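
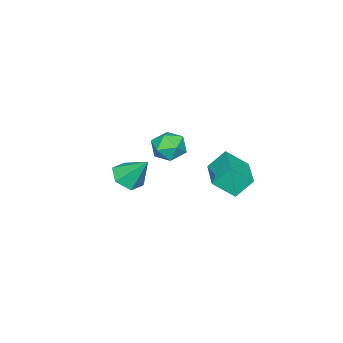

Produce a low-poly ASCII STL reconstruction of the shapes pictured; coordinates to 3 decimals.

solid 
facet normal -0.438 0.618 -0.653
outer loop
vertex -3.794 3.734 -2.471
vertex -2.304 4.831 -2.433
vertex -3.283 3.073 -3.44
endloop
endfacet
facet normal -0.805 -0.593 -0.020
outer loop
vertex -2.656 2.189 -2.507
vertex -3.794 3.734 -2.471
vertex -3.283 3.073 -3.44
endloop
endfacet
facet normal -0.438 0.618 -0.653
outer loop
vertex -3.283 3.073 -3.44
vertex -2.304 4.831 -2.433
vertex -1.793 4.169 -3.402
endloop
endfacet
facet normal 0.399 -0.516 -0.758
outer loop
vertex -1.793 4.169 -3.402
vertex -2.656 2.189 -2.507
vertex -3.283 3.073 -3.44
endloop
endfacet
facet normal -0.399 0.516 0.758
outer loop
vertex -3.794 3.734 -2.471
vertex -1.677 3.947 -1.5
vertex -2.304 4.831 -2.433
endloop
endfacet
facet normal -0.805 -0.593 -0.020
outer loop
vertex -3.167 2.851 -1.538
vertex -3.794 3.734 -2.471
vertex -2.656 2.189 -2.507
endloop
endfacet
facet normal -0.399 0.517 0.757
outer loop
vertex -3.167 2.851 -1.538
vertex -1.677 3.947 -1.5
vertex -3.794 3.734 -2.471
endloop
endfacet
facet normal 0.805 0.592 0.020
outer loop
vertex -2.304 4.831 -2.433
vertex -1.677 3.947 -1.5
vertex -1.793 4.169 -3.402
endloop
endfacet
facet normal 0.400 -0.516 -0.757
outer loop
vertex -1.166 3.286 -2.469
vertex -2.656 2.189 -2.507
vertex -1.793 4.169 -3.402
endloop
endfacet
facet normal 0.805 0.593 0.020
outer loop
vertex -1.793 4.169 -3.402
vertex -1.677 3.947 -1.5
vertex -1.166 3.286 -2.469
endloop
endfacet
facet normal 0.438 -0.618 0.653
outer loop
vertex -1.166 3.286 -2.469
vertex -3.167 2.851 -1.538
vertex -2.656 2.189 -2.507
endloop
endfacet
facet normal 0.438 -0.618 0.653
outer loop
vertex -1.677 3.947 -1.5
vertex -3.167 2.851 -1.538
vertex -1.166 3.286 -2.469
endloop
endfacet
facet normal 0.025 -0.628 -0.778
outer loop
vertex 3.097 1.677 -1.015
vertex 2.541 1.158 -0.614
vertex 2.251 1.783 -1.128
endloop
endfacet
facet normal 0.152 0.960 -0.236
outer loop
vertex 3.097 1.677 -1.015
vertex 2.251 1.783 -1.128
vertex 2.499 2.182 0.654
endloop
endfacet
facet normal 0.025 -0.628 -0.778
outer loop
vertex 2.251 1.783 -1.128
vertex 2.541 1.158 -0.614
vertex 1.695 1.264 -0.727
endloop
endfacet
facet normal -0.704 0.708 -0.060
outer loop
vertex 2.251 1.783 -1.128
vertex 1.695 1.264 -0.727
vertex 2.499 2.182 0.654
endloop
endfacet
facet normal 0.025 -0.628 -0.778
outer loop
vertex 1.695 1.264 -0.727
vertex 2.541 1.158 -0.614
vertex 1.985 0.639 -0.213
endloop
endfacet
facet normal -0.867 0.008 0.499
outer loop
vertex 1.695 1.264 -0.727
vertex 1.985 0.639 -0.213
vertex 2.499 2.182 0.654
endloop
endfacet
facet normal 0.026 -0.628 -0.777
outer loop
vertex 1.985 0.639 -0.213
vertex 2.541 1.158 -0.614
vertex 2.831 0.533 -0.099
endloop
endfacet
facet normal -0.174 -0.438 0.882
outer loop
vertex 1.985 0.639 -0.213
vertex 2.831 0.533 -0.099
vertex 2.499 2.182 0.654
endloop
endfacet
facet normal 0.026 -0.628 -0.777
outer loop
vertex 2.831 0.533 -0.099
vertex 2.541 1.158 -0.614
vertex 3.387 1.052 -0.5
endloop
endfacet
facet normal 0.683 -0.185 0.707
outer loop
vertex 2.831 0.533 -0.099
vertex 3.387 1.052 -0.5
vertex 2.499 2.182 0.654
endloop
endfacet
facet normal 0.026 -0.628 -0.777
outer loop
vertex 3.387 1.052 -0.5
vertex 2.541 1.158 -0.614
vertex 3.097 1.677 -1.015
endloop
endfacet
facet normal 0.845 0.514 0.147
outer loop
vertex 3.387 1.052 -0.5
vertex 3.097 1.677 -1.015
vertex 2.499 2.182 0.654
endloop
endfacet
facet normal -0.741 0.669 0.067
outer loop
vertex -3.542 0.55 -2.565
vertex -4.175 -0.161 -2.466
vertex -3.76 0.221 -1.693
endloop
endfacet
facet normal -0.131 0.938 0.321
outer loop
vertex -3.542 0.55 -2.565
vertex -3.76 0.221 -1.693
vertex -2.851 0.424 -1.915
endloop
endfacet
facet normal 0.355 0.913 -0.201
outer loop
vertex -3.542 0.55 -2.565
vertex -2.851 0.424 -1.915
vertex -2.705 0.167 -2.825
endloop
endfacet
facet normal 0.046 0.628 -0.777
outer loop
vertex -3.542 0.55 -2.565
vertex -2.705 0.167 -2.825
vertex -3.523 -0.195 -3.166
endloop
endfacet
facet normal -0.631 0.477 -0.611
outer loop
vertex -3.542 0.55 -2.565
vertex -3.523 -0.195 -3.166
vertex -4.175 -0.161 -2.466
endloop
endfacet
facet normal 0.093 0.516 0.851
outer loop
vertex -2.851 0.424 -1.915
vertex -3.76 0.221 -1.693
vertex -3.057 -0.365 -1.414
endloop
endfacet
facet normal -0.894 0.080 0.441
outer loop
vertex -3.76 0.221 -1.693
vertex -4.175 -0.161 -2.466
vertex -3.875 -0.727 -1.755
endloop
endfacet
facet normal -0.718 -0.230 -0.657
outer loop
vertex -4.175 -0.161 -2.466
vertex -3.523 -0.195 -3.166
vertex -3.729 -0.984 -2.665
endloop
endfacet
facet normal 0.379 0.014 -0.925
outer loop
vertex -3.523 -0.195 -3.166
vertex -2.705 0.167 -2.825
vertex -2.82 -0.781 -2.887
endloop
endfacet
facet normal 0.880 0.475 0.007
outer loop
vertex -2.705 0.167 -2.825
vertex -2.851 0.424 -1.915
vertex -2.405 -0.399 -2.114
endloop
endfacet
facet normal -0.046 -0.628 0.777
outer loop
vertex -3.038 -1.11 -2.015
vertex -3.057 -0.365 -1.414
vertex -3.875 -0.727 -1.755
endloop
endfacet
facet normal -0.355 -0.913 0.201
outer loop
vertex -3.038 -1.11 -2.015
vertex -3.875 -0.727 -1.755
vertex -3.729 -0.984 -2.665
endloop
endfacet
facet normal 0.131 -0.938 -0.321
outer loop
vertex -3.038 -1.11 -2.015
vertex -3.729 -0.984 -2.665
vertex -2.82 -0.781 -2.887
endloop
endfacet
facet normal 0.741 -0.669 -0.067
outer loop
vertex -3.038 -1.11 -2.015
vertex -2.82 -0.781 -2.887
vertex -2.405 -0.399 -2.114
endloop
endfacet
facet normal 0.631 -0.477 0.611
outer loop
vertex -3.038 -1.11 -2.015
vertex -2.405 -0.399 -2.114
vertex -3.057 -0.365 -1.414
endloop
endfacet
facet normal -0.379 -0.014 0.925
outer loop
vertex -3.875 -0.727 -1.755
vertex -3.057 -0.365 -1.414
vertex -3.76 0.221 -1.693
endloop
endfacet
facet normal -0.880 -0.475 -0.007
outer loop
vertex -3.729 -0.984 -2.665
vertex -3.875 -0.727 -1.755
vertex -4.175 -0.161 -2.466
endloop
endfacet
facet normal -0.093 -0.516 -0.851
outer loop
vertex -2.82 -0.781 -2.887
vertex -3.729 -0.984 -2.665
vertex -3.523 -0.195 -3.166
endloop
endfacet
facet normal 0.894 -0.080 -0.441
outer loop
vertex -2.405 -0.399 -2.114
vertex -2.82 -0.781 -2.887
vertex -2.705 0.167 -2.825
endloop
endfacet
facet normal 0.718 0.230 0.657
outer loop
vertex -3.057 -0.365 -1.414
vertex -2.405 -0.399 -2.114
vertex -2.851 0.424 -1.915
endloop
endfacet

endsolid


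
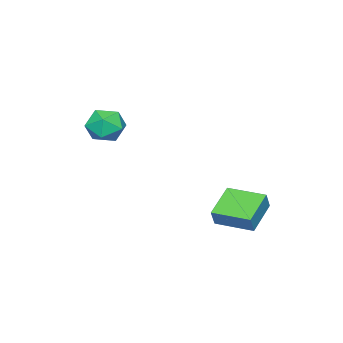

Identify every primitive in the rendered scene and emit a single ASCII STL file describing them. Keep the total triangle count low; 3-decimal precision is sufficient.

solid 
facet normal -0.860 0.271 0.433
outer loop
vertex 2.753 -2.16 3.746
vertex 2.707 -3.134 4.264
vertex 3.216 -2.279 4.741
endloop
endfacet
facet normal -0.447 0.839 0.309
outer loop
vertex 2.753 -2.16 3.746
vertex 3.216 -2.279 4.741
vertex 3.74 -1.71 3.953
endloop
endfacet
facet normal -0.312 0.865 -0.392
outer loop
vertex 2.753 -2.16 3.746
vertex 3.74 -1.71 3.953
vertex 3.555 -2.214 2.989
endloop
endfacet
facet normal -0.641 0.312 -0.701
outer loop
vertex 2.753 -2.16 3.746
vertex 3.555 -2.214 2.989
vertex 2.917 -3.094 3.181
endloop
endfacet
facet normal -0.980 -0.056 -0.192
outer loop
vertex 2.753 -2.16 3.746
vertex 2.917 -3.094 3.181
vertex 2.707 -3.134 4.264
endloop
endfacet
facet normal 0.171 0.741 0.649
outer loop
vertex 3.74 -1.71 3.953
vertex 3.216 -2.279 4.741
vertex 4.303 -2.406 4.599
endloop
endfacet
facet normal -0.496 -0.179 0.850
outer loop
vertex 3.216 -2.279 4.741
vertex 2.707 -3.134 4.264
vertex 3.665 -3.286 4.791
endloop
endfacet
facet normal -0.690 -0.706 -0.160
outer loop
vertex 2.707 -3.134 4.264
vertex 2.917 -3.094 3.181
vertex 3.48 -3.79 3.827
endloop
endfacet
facet normal -0.142 -0.112 -0.984
outer loop
vertex 2.917 -3.094 3.181
vertex 3.555 -2.214 2.989
vertex 4.004 -3.221 3.039
endloop
endfacet
facet normal 0.391 0.783 -0.484
outer loop
vertex 3.555 -2.214 2.989
vertex 3.74 -1.71 3.953
vertex 4.513 -2.366 3.516
endloop
endfacet
facet normal 0.641 -0.312 0.701
outer loop
vertex 4.467 -3.34 4.034
vertex 4.303 -2.406 4.599
vertex 3.665 -3.286 4.791
endloop
endfacet
facet normal 0.312 -0.865 0.392
outer loop
vertex 4.467 -3.34 4.034
vertex 3.665 -3.286 4.791
vertex 3.48 -3.79 3.827
endloop
endfacet
facet normal 0.447 -0.839 -0.309
outer loop
vertex 4.467 -3.34 4.034
vertex 3.48 -3.79 3.827
vertex 4.004 -3.221 3.039
endloop
endfacet
facet normal 0.860 -0.271 -0.433
outer loop
vertex 4.467 -3.34 4.034
vertex 4.004 -3.221 3.039
vertex 4.513 -2.366 3.516
endloop
endfacet
facet normal 0.980 0.056 0.192
outer loop
vertex 4.467 -3.34 4.034
vertex 4.513 -2.366 3.516
vertex 4.303 -2.406 4.599
endloop
endfacet
facet normal 0.142 0.112 0.984
outer loop
vertex 3.665 -3.286 4.791
vertex 4.303 -2.406 4.599
vertex 3.216 -2.279 4.741
endloop
endfacet
facet normal -0.391 -0.783 0.484
outer loop
vertex 3.48 -3.79 3.827
vertex 3.665 -3.286 4.791
vertex 2.707 -3.134 4.264
endloop
endfacet
facet normal -0.171 -0.741 -0.649
outer loop
vertex 4.004 -3.221 3.039
vertex 3.48 -3.79 3.827
vertex 2.917 -3.094 3.181
endloop
endfacet
facet normal 0.496 0.179 -0.850
outer loop
vertex 4.513 -2.366 3.516
vertex 4.004 -3.221 3.039
vertex 3.555 -2.214 2.989
endloop
endfacet
facet normal 0.690 0.706 0.160
outer loop
vertex 4.303 -2.406 4.599
vertex 4.513 -2.366 3.516
vertex 3.74 -1.71 3.953
endloop
endfacet
facet normal -0.889 -0.096 0.447
outer loop
vertex 0.235 1.893 -0.389
vertex -0.004 3.909 -0.431
vertex -0.225 1.819 -1.319
endloop
endfacet
facet normal 0.118 -0.993 0.021
outer loop
vertex 1.544 2.011 -2.209
vertex 0.235 1.893 -0.389
vertex -0.225 1.819 -1.319
endloop
endfacet
facet normal -0.889 -0.096 0.448
outer loop
vertex -0.225 1.819 -1.319
vertex -0.004 3.909 -0.431
vertex -0.464 3.835 -1.36
endloop
endfacet
facet normal -0.442 -0.071 -0.894
outer loop
vertex -0.464 3.835 -1.36
vertex 1.544 2.011 -2.209
vertex -0.225 1.819 -1.319
endloop
endfacet
facet normal 0.442 0.071 0.894
outer loop
vertex 0.235 1.893 -0.389
vertex 1.765 4.101 -1.321
vertex -0.004 3.909 -0.431
endloop
endfacet
facet normal 0.118 -0.993 0.021
outer loop
vertex 2.004 2.085 -1.28
vertex 0.235 1.893 -0.389
vertex 1.544 2.011 -2.209
endloop
endfacet
facet normal 0.443 0.071 0.894
outer loop
vertex 2.004 2.085 -1.28
vertex 1.765 4.101 -1.321
vertex 0.235 1.893 -0.389
endloop
endfacet
facet normal -0.118 0.993 -0.021
outer loop
vertex -0.004 3.909 -0.431
vertex 1.765 4.101 -1.321
vertex -0.464 3.835 -1.36
endloop
endfacet
facet normal -0.443 -0.071 -0.894
outer loop
vertex 1.305 4.027 -2.251
vertex 1.544 2.011 -2.209
vertex -0.464 3.835 -1.36
endloop
endfacet
facet normal -0.118 0.993 -0.021
outer loop
vertex -0.464 3.835 -1.36
vertex 1.765 4.101 -1.321
vertex 1.305 4.027 -2.251
endloop
endfacet
facet normal 0.889 0.096 -0.448
outer loop
vertex 1.305 4.027 -2.251
vertex 2.004 2.085 -1.28
vertex 1.544 2.011 -2.209
endloop
endfacet
facet normal 0.889 0.096 -0.447
outer loop
vertex 1.765 4.101 -1.321
vertex 2.004 2.085 -1.28
vertex 1.305 4.027 -2.251
endloop
endfacet

endsolid


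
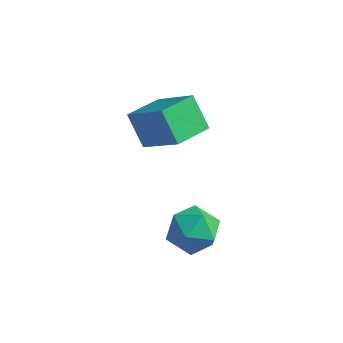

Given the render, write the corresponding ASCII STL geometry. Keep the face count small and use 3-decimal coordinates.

solid 
facet normal -0.917 -0.359 0.175
outer loop
vertex -1.875 -3.776 2.302
vertex -1.562 -4.579 2.296
vertex -1.595 -4.135 3.034
endloop
endfacet
facet normal -0.838 0.290 0.463
outer loop
vertex -1.875 -3.776 2.302
vertex -1.595 -4.135 3.034
vertex -1.407 -3.312 2.858
endloop
endfacet
facet normal -0.666 0.744 -0.060
outer loop
vertex -1.875 -3.776 2.302
vertex -1.407 -3.312 2.858
vertex -1.259 -3.248 2.012
endloop
endfacet
facet normal -0.639 0.377 -0.671
outer loop
vertex -1.875 -3.776 2.302
vertex -1.259 -3.248 2.012
vertex -1.355 -4.031 1.664
endloop
endfacet
facet normal -0.794 -0.306 -0.525
outer loop
vertex -1.875 -3.776 2.302
vertex -1.355 -4.031 1.664
vertex -1.562 -4.579 2.296
endloop
endfacet
facet normal -0.291 0.263 0.920
outer loop
vertex -1.407 -3.312 2.858
vertex -1.595 -4.135 3.034
vertex -0.805 -3.829 3.196
endloop
endfacet
facet normal -0.419 -0.786 0.454
outer loop
vertex -1.595 -4.135 3.034
vertex -1.562 -4.579 2.296
vertex -0.901 -4.612 2.848
endloop
endfacet
facet normal -0.220 -0.700 -0.679
outer loop
vertex -1.562 -4.579 2.296
vertex -1.355 -4.031 1.664
vertex -0.753 -4.548 2.002
endloop
endfacet
facet normal 0.032 0.403 -0.915
outer loop
vertex -1.355 -4.031 1.664
vertex -1.259 -3.248 2.012
vertex -0.565 -3.725 1.826
endloop
endfacet
facet normal -0.012 0.997 0.073
outer loop
vertex -1.259 -3.248 2.012
vertex -1.407 -3.312 2.858
vertex -0.598 -3.281 2.564
endloop
endfacet
facet normal 0.639 -0.377 0.671
outer loop
vertex -0.285 -4.084 2.558
vertex -0.805 -3.829 3.196
vertex -0.901 -4.612 2.848
endloop
endfacet
facet normal 0.666 -0.744 0.060
outer loop
vertex -0.285 -4.084 2.558
vertex -0.901 -4.612 2.848
vertex -0.753 -4.548 2.002
endloop
endfacet
facet normal 0.838 -0.290 -0.463
outer loop
vertex -0.285 -4.084 2.558
vertex -0.753 -4.548 2.002
vertex -0.565 -3.725 1.826
endloop
endfacet
facet normal 0.917 0.359 -0.175
outer loop
vertex -0.285 -4.084 2.558
vertex -0.565 -3.725 1.826
vertex -0.598 -3.281 2.564
endloop
endfacet
facet normal 0.794 0.306 0.525
outer loop
vertex -0.285 -4.084 2.558
vertex -0.598 -3.281 2.564
vertex -0.805 -3.829 3.196
endloop
endfacet
facet normal -0.032 -0.403 0.915
outer loop
vertex -0.901 -4.612 2.848
vertex -0.805 -3.829 3.196
vertex -1.595 -4.135 3.034
endloop
endfacet
facet normal 0.012 -0.997 -0.073
outer loop
vertex -0.753 -4.548 2.002
vertex -0.901 -4.612 2.848
vertex -1.562 -4.579 2.296
endloop
endfacet
facet normal 0.291 -0.263 -0.920
outer loop
vertex -0.565 -3.725 1.826
vertex -0.753 -4.548 2.002
vertex -1.355 -4.031 1.664
endloop
endfacet
facet normal 0.419 0.786 -0.454
outer loop
vertex -0.598 -3.281 2.564
vertex -0.565 -3.725 1.826
vertex -1.259 -3.248 2.012
endloop
endfacet
facet normal 0.220 0.700 0.679
outer loop
vertex -0.805 -3.829 3.196
vertex -0.598 -3.281 2.564
vertex -1.407 -3.312 2.858
endloop
endfacet
facet normal -0.586 0.205 0.784
outer loop
vertex -3.756 -1.45 4.48
vertex -3.476 -0.196 4.362
vertex -5.122 -1.246 3.406
endloop
endfacet
facet normal -0.217 -0.972 0.092
outer loop
vertex -4.384 -1.504 2.418
vertex -3.756 -1.45 4.48
vertex -5.122 -1.246 3.406
endloop
endfacet
facet normal -0.586 0.205 0.784
outer loop
vertex -5.122 -1.246 3.406
vertex -3.476 -0.196 4.362
vertex -4.842 0.008 3.288
endloop
endfacet
facet normal -0.781 0.117 -0.614
outer loop
vertex -4.842 0.008 3.288
vertex -4.384 -1.504 2.418
vertex -5.122 -1.246 3.406
endloop
endfacet
facet normal 0.781 -0.117 0.614
outer loop
vertex -3.756 -1.45 4.48
vertex -2.738 -0.454 3.374
vertex -3.476 -0.196 4.362
endloop
endfacet
facet normal -0.217 -0.972 0.092
outer loop
vertex -3.018 -1.708 3.492
vertex -3.756 -1.45 4.48
vertex -4.384 -1.504 2.418
endloop
endfacet
facet normal 0.781 -0.117 0.614
outer loop
vertex -3.018 -1.708 3.492
vertex -2.738 -0.454 3.374
vertex -3.756 -1.45 4.48
endloop
endfacet
facet normal 0.217 0.972 -0.092
outer loop
vertex -3.476 -0.196 4.362
vertex -2.738 -0.454 3.374
vertex -4.842 0.008 3.288
endloop
endfacet
facet normal -0.781 0.117 -0.614
outer loop
vertex -4.104 -0.25 2.3
vertex -4.384 -1.504 2.418
vertex -4.842 0.008 3.288
endloop
endfacet
facet normal 0.217 0.972 -0.092
outer loop
vertex -4.842 0.008 3.288
vertex -2.738 -0.454 3.374
vertex -4.104 -0.25 2.3
endloop
endfacet
facet normal 0.586 -0.205 -0.784
outer loop
vertex -4.104 -0.25 2.3
vertex -3.018 -1.708 3.492
vertex -4.384 -1.504 2.418
endloop
endfacet
facet normal 0.586 -0.205 -0.784
outer loop
vertex -2.738 -0.454 3.374
vertex -3.018 -1.708 3.492
vertex -4.104 -0.25 2.3
endloop
endfacet

endsolid


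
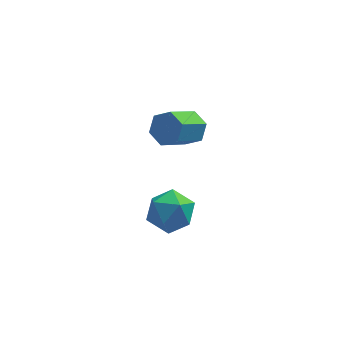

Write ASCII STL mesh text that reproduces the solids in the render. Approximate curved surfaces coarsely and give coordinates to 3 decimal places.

solid 
facet normal 0.596 0.562 -0.573
outer loop
vertex -2.361 0.129 3.181
vertex -2.781 0.789 3.392
vertex -2.141 0.559 3.832
endloop
endfacet
facet normal 0.755 -0.635 0.164
outer loop
vertex -2.361 0.129 3.181
vertex -2.141 0.559 3.832
vertex -3.399 -0.849 4.178
endloop
endfacet
facet normal 0.755 -0.635 0.163
outer loop
vertex -3.399 -0.849 4.178
vertex -2.141 0.559 3.832
vertex -3.179 -0.42 4.828
endloop
endfacet
facet normal -0.597 -0.562 0.573
outer loop
vertex -3.399 -0.849 4.178
vertex -3.179 -0.42 4.828
vertex -3.819 -0.189 4.388
endloop
endfacet
facet normal 0.596 0.562 -0.573
outer loop
vertex -2.141 0.559 3.832
vertex -2.781 0.789 3.392
vertex -2.561 1.219 4.043
endloop
endfacet
facet normal 0.613 0.141 0.778
outer loop
vertex -2.141 0.559 3.832
vertex -2.561 1.219 4.043
vertex -3.179 -0.42 4.828
endloop
endfacet
facet normal 0.613 0.141 0.778
outer loop
vertex -3.179 -0.42 4.828
vertex -2.561 1.219 4.043
vertex -3.599 0.24 5.039
endloop
endfacet
facet normal -0.597 -0.563 0.572
outer loop
vertex -3.179 -0.42 4.828
vertex -3.599 0.24 5.039
vertex -3.819 -0.189 4.388
endloop
endfacet
facet normal 0.597 0.562 -0.573
outer loop
vertex -2.561 1.219 4.043
vertex -2.781 0.789 3.392
vertex -3.201 1.449 3.602
endloop
endfacet
facet normal -0.144 0.777 0.614
outer loop
vertex -2.561 1.219 4.043
vertex -3.201 1.449 3.602
vertex -3.599 0.24 5.039
endloop
endfacet
facet normal -0.142 0.776 0.614
outer loop
vertex -3.599 0.24 5.039
vertex -3.201 1.449 3.602
vertex -4.239 0.471 4.599
endloop
endfacet
facet normal -0.597 -0.563 0.572
outer loop
vertex -3.599 0.24 5.039
vertex -4.239 0.471 4.599
vertex -3.819 -0.189 4.388
endloop
endfacet
facet normal 0.597 0.562 -0.573
outer loop
vertex -3.201 1.449 3.602
vertex -2.781 0.789 3.392
vertex -3.421 1.02 2.952
endloop
endfacet
facet normal -0.755 0.635 -0.163
outer loop
vertex -3.201 1.449 3.602
vertex -3.421 1.02 2.952
vertex -4.239 0.471 4.599
endloop
endfacet
facet normal -0.755 0.634 -0.164
outer loop
vertex -4.239 0.471 4.599
vertex -3.421 1.02 2.952
vertex -4.459 0.041 3.948
endloop
endfacet
facet normal -0.596 -0.562 0.573
outer loop
vertex -4.239 0.471 4.599
vertex -4.459 0.041 3.948
vertex -3.819 -0.189 4.388
endloop
endfacet
facet normal 0.597 0.563 -0.572
outer loop
vertex -3.421 1.02 2.952
vertex -2.781 0.789 3.392
vertex -3.001 0.36 2.741
endloop
endfacet
facet normal -0.613 -0.141 -0.778
outer loop
vertex -3.421 1.02 2.952
vertex -3.001 0.36 2.741
vertex -4.459 0.041 3.948
endloop
endfacet
facet normal -0.613 -0.141 -0.778
outer loop
vertex -4.459 0.041 3.948
vertex -3.001 0.36 2.741
vertex -4.039 -0.619 3.737
endloop
endfacet
facet normal -0.596 -0.562 0.573
outer loop
vertex -4.459 0.041 3.948
vertex -4.039 -0.619 3.737
vertex -3.819 -0.189 4.388
endloop
endfacet
facet normal 0.597 0.563 -0.572
outer loop
vertex -3.001 0.36 2.741
vertex -2.781 0.789 3.392
vertex -2.361 0.129 3.181
endloop
endfacet
facet normal 0.142 -0.776 -0.614
outer loop
vertex -3.001 0.36 2.741
vertex -2.361 0.129 3.181
vertex -4.039 -0.619 3.737
endloop
endfacet
facet normal 0.143 -0.777 -0.613
outer loop
vertex -4.039 -0.619 3.737
vertex -2.361 0.129 3.181
vertex -3.399 -0.849 4.178
endloop
endfacet
facet normal -0.597 -0.562 0.573
outer loop
vertex -4.039 -0.619 3.737
vertex -3.399 -0.849 4.178
vertex -3.819 -0.189 4.388
endloop
endfacet
facet normal -0.814 0.399 -0.422
outer loop
vertex -4.012 -0.154 -1.685
vertex -4.659 -0.82 -1.068
vertex -4.366 0.184 -0.683
endloop
endfacet
facet normal -0.282 0.875 -0.395
outer loop
vertex -4.012 -0.154 -1.685
vertex -4.366 0.184 -0.683
vertex -3.315 0.38 -0.999
endloop
endfacet
facet normal 0.275 0.603 -0.749
outer loop
vertex -4.012 -0.154 -1.685
vertex -3.315 0.38 -0.999
vertex -2.959 -0.502 -1.579
endloop
endfacet
facet normal 0.087 -0.040 -0.995
outer loop
vertex -4.012 -0.154 -1.685
vertex -2.959 -0.502 -1.579
vertex -3.789 -1.244 -1.622
endloop
endfacet
facet normal -0.586 -0.166 -0.793
outer loop
vertex -4.012 -0.154 -1.685
vertex -3.789 -1.244 -1.622
vertex -4.659 -0.82 -1.068
endloop
endfacet
facet normal -0.091 0.953 0.289
outer loop
vertex -3.315 0.38 -0.999
vertex -4.366 0.184 -0.683
vertex -3.531 0.044 0.042
endloop
endfacet
facet normal -0.952 0.184 0.245
outer loop
vertex -4.366 0.184 -0.683
vertex -4.659 -0.82 -1.068
vertex -4.361 -0.698 -0.001
endloop
endfacet
facet normal -0.583 -0.730 -0.357
outer loop
vertex -4.659 -0.82 -1.068
vertex -3.789 -1.244 -1.622
vertex -4.005 -1.58 -0.581
endloop
endfacet
facet normal 0.506 -0.526 -0.684
outer loop
vertex -3.789 -1.244 -1.622
vertex -2.959 -0.502 -1.579
vertex -2.954 -1.384 -0.897
endloop
endfacet
facet normal 0.809 0.514 -0.285
outer loop
vertex -2.959 -0.502 -1.579
vertex -3.315 0.38 -0.999
vertex -2.661 -0.38 -0.512
endloop
endfacet
facet normal -0.087 0.040 0.995
outer loop
vertex -3.308 -1.046 0.105
vertex -3.531 0.044 0.042
vertex -4.361 -0.698 -0.001
endloop
endfacet
facet normal -0.275 -0.603 0.749
outer loop
vertex -3.308 -1.046 0.105
vertex -4.361 -0.698 -0.001
vertex -4.005 -1.58 -0.581
endloop
endfacet
facet normal 0.282 -0.875 0.395
outer loop
vertex -3.308 -1.046 0.105
vertex -4.005 -1.58 -0.581
vertex -2.954 -1.384 -0.897
endloop
endfacet
facet normal 0.814 -0.399 0.422
outer loop
vertex -3.308 -1.046 0.105
vertex -2.954 -1.384 -0.897
vertex -2.661 -0.38 -0.512
endloop
endfacet
facet normal 0.586 0.166 0.793
outer loop
vertex -3.308 -1.046 0.105
vertex -2.661 -0.38 -0.512
vertex -3.531 0.044 0.042
endloop
endfacet
facet normal -0.506 0.526 0.684
outer loop
vertex -4.361 -0.698 -0.001
vertex -3.531 0.044 0.042
vertex -4.366 0.184 -0.683
endloop
endfacet
facet normal -0.809 -0.514 0.285
outer loop
vertex -4.005 -1.58 -0.581
vertex -4.361 -0.698 -0.001
vertex -4.659 -0.82 -1.068
endloop
endfacet
facet normal 0.091 -0.953 -0.289
outer loop
vertex -2.954 -1.384 -0.897
vertex -4.005 -1.58 -0.581
vertex -3.789 -1.244 -1.622
endloop
endfacet
facet normal 0.952 -0.184 -0.245
outer loop
vertex -2.661 -0.38 -0.512
vertex -2.954 -1.384 -0.897
vertex -2.959 -0.502 -1.579
endloop
endfacet
facet normal 0.583 0.730 0.357
outer loop
vertex -3.531 0.044 0.042
vertex -2.661 -0.38 -0.512
vertex -3.315 0.38 -0.999
endloop
endfacet

endsolid


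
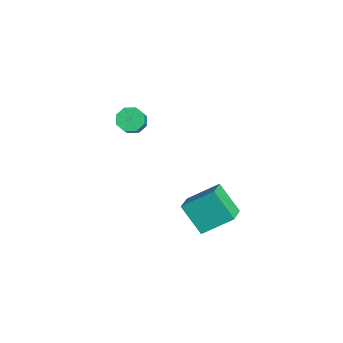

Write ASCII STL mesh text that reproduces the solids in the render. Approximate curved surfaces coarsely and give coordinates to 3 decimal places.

solid 
facet normal -0.587 -0.375 0.717
outer loop
vertex 3.328 0.716 2.906
vertex 2.229 1.351 2.339
vertex 2.994 -0.833 1.822
endloop
endfacet
facet normal 0.791 -0.456 0.408
outer loop
vertex 4.091 -0.131 0.481
vertex 3.328 0.716 2.906
vertex 2.994 -0.833 1.822
endloop
endfacet
facet normal -0.587 -0.375 0.717
outer loop
vertex 2.994 -0.833 1.822
vertex 2.229 1.351 2.339
vertex 1.895 -0.198 1.255
endloop
endfacet
facet normal -0.175 -0.806 -0.565
outer loop
vertex 1.895 -0.198 1.255
vertex 4.091 -0.131 0.481
vertex 2.994 -0.833 1.822
endloop
endfacet
facet normal 0.175 0.806 0.565
outer loop
vertex 3.328 0.716 2.906
vertex 3.326 2.053 0.998
vertex 2.229 1.351 2.339
endloop
endfacet
facet normal 0.791 -0.456 0.408
outer loop
vertex 4.425 1.418 1.565
vertex 3.328 0.716 2.906
vertex 4.091 -0.131 0.481
endloop
endfacet
facet normal 0.175 0.806 0.565
outer loop
vertex 4.425 1.418 1.565
vertex 3.326 2.053 0.998
vertex 3.328 0.716 2.906
endloop
endfacet
facet normal -0.791 0.456 -0.408
outer loop
vertex 2.229 1.351 2.339
vertex 3.326 2.053 0.998
vertex 1.895 -0.198 1.255
endloop
endfacet
facet normal -0.175 -0.806 -0.565
outer loop
vertex 2.992 0.504 -0.086
vertex 4.091 -0.131 0.481
vertex 1.895 -0.198 1.255
endloop
endfacet
facet normal -0.791 0.456 -0.408
outer loop
vertex 1.895 -0.198 1.255
vertex 3.326 2.053 0.998
vertex 2.992 0.504 -0.086
endloop
endfacet
facet normal 0.587 0.375 -0.717
outer loop
vertex 2.992 0.504 -0.086
vertex 4.425 1.418 1.565
vertex 4.091 -0.131 0.481
endloop
endfacet
facet normal 0.587 0.375 -0.717
outer loop
vertex 3.326 2.053 0.998
vertex 4.425 1.418 1.565
vertex 2.992 0.504 -0.086
endloop
endfacet
facet normal -0.649 0.260 -0.715
outer loop
vertex -2.7 -1.386 2.775
vertex -3.278 -1.538 3.245
vertex -2.86 -0.923 3.089
endloop
endfacet
facet normal 0.709 0.547 -0.445
outer loop
vertex -2.7 -1.386 2.775
vertex -2.86 -0.923 3.089
vertex -1.745 -1.769 3.825
endloop
endfacet
facet normal 0.709 0.546 -0.446
outer loop
vertex -1.745 -1.769 3.825
vertex -2.86 -0.923 3.089
vertex -1.904 -1.306 4.139
endloop
endfacet
facet normal 0.650 -0.261 0.714
outer loop
vertex -1.745 -1.769 3.825
vertex -1.904 -1.306 4.139
vertex -2.322 -1.922 4.295
endloop
endfacet
facet normal -0.651 0.261 -0.713
outer loop
vertex -2.86 -0.923 3.089
vertex -3.278 -1.538 3.245
vertex -3.264 -0.821 3.495
endloop
endfacet
facet normal 0.307 0.949 0.067
outer loop
vertex -2.86 -0.923 3.089
vertex -3.264 -0.821 3.495
vertex -1.904 -1.306 4.139
endloop
endfacet
facet normal 0.307 0.949 0.067
outer loop
vertex -1.904 -1.306 4.139
vertex -3.264 -0.821 3.495
vertex -2.308 -1.204 4.544
endloop
endfacet
facet normal 0.650 -0.260 0.714
outer loop
vertex -1.904 -1.306 4.139
vertex -2.308 -1.204 4.544
vertex -2.322 -1.922 4.295
endloop
endfacet
facet normal -0.650 0.261 -0.713
outer loop
vertex -3.264 -0.821 3.495
vertex -3.278 -1.538 3.245
vertex -3.676 -1.139 3.754
endloop
endfacet
facet normal -0.274 0.795 0.540
outer loop
vertex -3.264 -0.821 3.495
vertex -3.676 -1.139 3.754
vertex -2.308 -1.204 4.544
endloop
endfacet
facet normal -0.274 0.796 0.539
outer loop
vertex -2.308 -1.204 4.544
vertex -3.676 -1.139 3.754
vertex -2.721 -1.522 4.804
endloop
endfacet
facet normal 0.650 -0.260 0.714
outer loop
vertex -2.308 -1.204 4.544
vertex -2.721 -1.522 4.804
vertex -2.322 -1.922 4.295
endloop
endfacet
facet normal -0.650 0.261 -0.713
outer loop
vertex -3.676 -1.139 3.754
vertex -3.278 -1.538 3.245
vertex -3.855 -1.691 3.715
endloop
endfacet
facet normal -0.695 0.176 0.697
outer loop
vertex -3.676 -1.139 3.754
vertex -3.855 -1.691 3.715
vertex -2.721 -1.522 4.804
endloop
endfacet
facet normal -0.695 0.176 0.697
outer loop
vertex -2.721 -1.522 4.804
vertex -3.855 -1.691 3.715
vertex -2.9 -2.074 4.765
endloop
endfacet
facet normal 0.649 -0.261 0.714
outer loop
vertex -2.721 -1.522 4.804
vertex -2.9 -2.074 4.765
vertex -2.322 -1.922 4.295
endloop
endfacet
facet normal -0.650 0.261 -0.714
outer loop
vertex -3.855 -1.691 3.715
vertex -3.278 -1.538 3.245
vertex -3.696 -2.154 3.401
endloop
endfacet
facet normal -0.709 -0.546 0.446
outer loop
vertex -3.855 -1.691 3.715
vertex -3.696 -2.154 3.401
vertex -2.9 -2.074 4.765
endloop
endfacet
facet normal -0.709 -0.547 0.446
outer loop
vertex -2.9 -2.074 4.765
vertex -3.696 -2.154 3.401
vertex -2.74 -2.537 4.451
endloop
endfacet
facet normal 0.649 -0.260 0.715
outer loop
vertex -2.9 -2.074 4.765
vertex -2.74 -2.537 4.451
vertex -2.322 -1.922 4.295
endloop
endfacet
facet normal -0.650 0.260 -0.714
outer loop
vertex -3.696 -2.154 3.401
vertex -3.278 -1.538 3.245
vertex -3.292 -2.256 2.996
endloop
endfacet
facet normal -0.307 -0.949 -0.067
outer loop
vertex -3.696 -2.154 3.401
vertex -3.292 -2.256 2.996
vertex -2.74 -2.537 4.451
endloop
endfacet
facet normal -0.307 -0.949 -0.067
outer loop
vertex -2.74 -2.537 4.451
vertex -3.292 -2.256 2.996
vertex -2.336 -2.639 4.045
endloop
endfacet
facet normal 0.651 -0.261 0.713
outer loop
vertex -2.74 -2.537 4.451
vertex -2.336 -2.639 4.045
vertex -2.322 -1.922 4.295
endloop
endfacet
facet normal -0.650 0.260 -0.714
outer loop
vertex -3.292 -2.256 2.996
vertex -3.278 -1.538 3.245
vertex -2.879 -1.938 2.736
endloop
endfacet
facet normal 0.273 -0.796 -0.540
outer loop
vertex -3.292 -2.256 2.996
vertex -2.879 -1.938 2.736
vertex -2.336 -2.639 4.045
endloop
endfacet
facet normal 0.275 -0.796 -0.540
outer loop
vertex -2.336 -2.639 4.045
vertex -2.879 -1.938 2.736
vertex -1.924 -2.321 3.786
endloop
endfacet
facet normal 0.650 -0.261 0.713
outer loop
vertex -2.336 -2.639 4.045
vertex -1.924 -2.321 3.786
vertex -2.322 -1.922 4.295
endloop
endfacet
facet normal -0.649 0.261 -0.714
outer loop
vertex -2.879 -1.938 2.736
vertex -3.278 -1.538 3.245
vertex -2.7 -1.386 2.775
endloop
endfacet
facet normal 0.695 -0.176 -0.697
outer loop
vertex -2.879 -1.938 2.736
vertex -2.7 -1.386 2.775
vertex -1.924 -2.321 3.786
endloop
endfacet
facet normal 0.695 -0.176 -0.697
outer loop
vertex -1.924 -2.321 3.786
vertex -2.7 -1.386 2.775
vertex -1.745 -1.769 3.825
endloop
endfacet
facet normal 0.650 -0.261 0.713
outer loop
vertex -1.924 -2.321 3.786
vertex -1.745 -1.769 3.825
vertex -2.322 -1.922 4.295
endloop
endfacet

endsolid


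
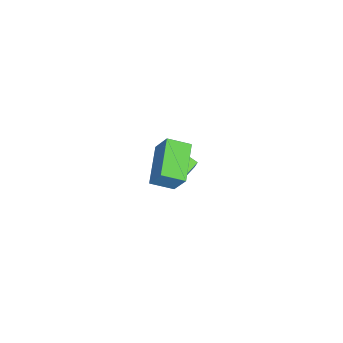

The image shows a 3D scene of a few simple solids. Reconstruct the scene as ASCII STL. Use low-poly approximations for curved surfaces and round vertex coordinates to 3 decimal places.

solid 
facet normal -0.889 0.334 0.314
outer loop
vertex -1.464 -3.764 -0.556
vertex -1.278 -2.935 -0.911
vertex -1.867 -4.038 -1.407
endloop
endfacet
facet normal -0.202 -0.900 0.386
outer loop
vertex -0.782 -4.445 -1.789
vertex -1.464 -3.764 -0.556
vertex -1.867 -4.038 -1.407
endloop
endfacet
facet normal -0.889 0.334 0.314
outer loop
vertex -1.867 -4.038 -1.407
vertex -1.278 -2.935 -0.911
vertex -1.681 -3.209 -1.761
endloop
endfacet
facet normal -0.410 -0.279 -0.868
outer loop
vertex -1.681 -3.209 -1.761
vertex -0.782 -4.445 -1.789
vertex -1.867 -4.038 -1.407
endloop
endfacet
facet normal 0.410 0.280 0.868
outer loop
vertex -1.464 -3.764 -0.556
vertex -0.193 -3.342 -1.293
vertex -1.278 -2.935 -0.911
endloop
endfacet
facet normal -0.202 -0.900 0.386
outer loop
vertex -0.379 -4.171 -0.939
vertex -1.464 -3.764 -0.556
vertex -0.782 -4.445 -1.789
endloop
endfacet
facet normal 0.411 0.279 0.868
outer loop
vertex -0.379 -4.171 -0.939
vertex -0.193 -3.342 -1.293
vertex -1.464 -3.764 -0.556
endloop
endfacet
facet normal 0.202 0.900 -0.386
outer loop
vertex -1.278 -2.935 -0.911
vertex -0.193 -3.342 -1.293
vertex -1.681 -3.209 -1.761
endloop
endfacet
facet normal -0.411 -0.279 -0.868
outer loop
vertex -0.596 -3.616 -2.144
vertex -0.782 -4.445 -1.789
vertex -1.681 -3.209 -1.761
endloop
endfacet
facet normal 0.202 0.900 -0.385
outer loop
vertex -1.681 -3.209 -1.761
vertex -0.193 -3.342 -1.293
vertex -0.596 -3.616 -2.144
endloop
endfacet
facet normal 0.889 -0.334 -0.314
outer loop
vertex -0.596 -3.616 -2.144
vertex -0.379 -4.171 -0.939
vertex -0.782 -4.445 -1.789
endloop
endfacet
facet normal 0.889 -0.333 -0.314
outer loop
vertex -0.193 -3.342 -1.293
vertex -0.379 -4.171 -0.939
vertex -0.596 -3.616 -2.144
endloop
endfacet
facet normal -0.918 -0.182 0.352
outer loop
vertex 2.849 -2.912 4.956
vertex 2.496 -1.963 4.526
vertex 2.549 -3.521 3.859
endloop
endfacet
facet normal 0.321 -0.863 0.391
outer loop
vertex 4.284 -3.177 3.194
vertex 2.849 -2.912 4.956
vertex 2.549 -3.521 3.859
endloop
endfacet
facet normal -0.918 -0.182 0.352
outer loop
vertex 2.549 -3.521 3.859
vertex 2.496 -1.963 4.526
vertex 2.196 -2.572 3.429
endloop
endfacet
facet normal -0.232 -0.472 -0.851
outer loop
vertex 2.196 -2.572 3.429
vertex 4.284 -3.177 3.194
vertex 2.549 -3.521 3.859
endloop
endfacet
facet normal 0.232 0.472 0.851
outer loop
vertex 2.849 -2.912 4.956
vertex 4.231 -1.619 3.861
vertex 2.496 -1.963 4.526
endloop
endfacet
facet normal 0.321 -0.863 0.391
outer loop
vertex 4.584 -2.568 4.291
vertex 2.849 -2.912 4.956
vertex 4.284 -3.177 3.194
endloop
endfacet
facet normal 0.232 0.472 0.851
outer loop
vertex 4.584 -2.568 4.291
vertex 4.231 -1.619 3.861
vertex 2.849 -2.912 4.956
endloop
endfacet
facet normal -0.321 0.863 -0.391
outer loop
vertex 2.496 -1.963 4.526
vertex 4.231 -1.619 3.861
vertex 2.196 -2.572 3.429
endloop
endfacet
facet normal -0.232 -0.472 -0.851
outer loop
vertex 3.931 -2.228 2.764
vertex 4.284 -3.177 3.194
vertex 2.196 -2.572 3.429
endloop
endfacet
facet normal -0.321 0.863 -0.391
outer loop
vertex 2.196 -2.572 3.429
vertex 4.231 -1.619 3.861
vertex 3.931 -2.228 2.764
endloop
endfacet
facet normal 0.918 0.182 -0.352
outer loop
vertex 3.931 -2.228 2.764
vertex 4.584 -2.568 4.291
vertex 4.284 -3.177 3.194
endloop
endfacet
facet normal 0.918 0.182 -0.352
outer loop
vertex 4.231 -1.619 3.861
vertex 4.584 -2.568 4.291
vertex 3.931 -2.228 2.764
endloop
endfacet

endsolid


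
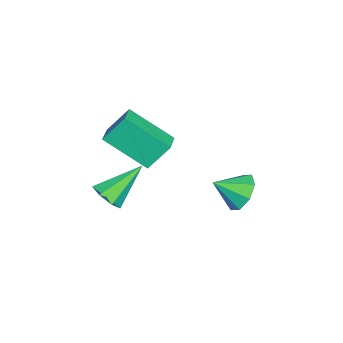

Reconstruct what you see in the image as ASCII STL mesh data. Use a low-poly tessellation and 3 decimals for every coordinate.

solid 
facet normal -0.279 0.794 -0.540
outer loop
vertex 3.136 0.102 0.38
vertex 2.418 0.003 0.606
vertex 3.015 0.392 0.869
endloop
endfacet
facet normal 0.939 -0.138 0.314
outer loop
vertex 3.136 0.102 0.38
vertex 3.015 0.392 0.869
vertex 2.722 -0.863 1.194
endloop
endfacet
facet normal -0.280 0.794 -0.539
outer loop
vertex 3.015 0.392 0.869
vertex 2.418 0.003 0.606
vertex 2.544 0.454 1.205
endloop
endfacet
facet normal 0.586 0.072 0.807
outer loop
vertex 3.015 0.392 0.869
vertex 2.544 0.454 1.205
vertex 2.722 -0.863 1.194
endloop
endfacet
facet normal -0.280 0.794 -0.539
outer loop
vertex 2.544 0.454 1.205
vertex 2.418 0.003 0.606
vertex 1.999 0.252 1.19
endloop
endfacet
facet normal -0.023 -0.011 1.000
outer loop
vertex 2.544 0.454 1.205
vertex 1.999 0.252 1.19
vertex 2.722 -0.863 1.194
endloop
endfacet
facet normal -0.280 0.794 -0.539
outer loop
vertex 1.999 0.252 1.19
vertex 2.418 0.003 0.606
vertex 1.699 -0.096 0.833
endloop
endfacet
facet normal -0.530 -0.341 0.777
outer loop
vertex 1.999 0.252 1.19
vertex 1.699 -0.096 0.833
vertex 2.722 -0.863 1.194
endloop
endfacet
facet normal -0.280 0.794 -0.539
outer loop
vertex 1.699 -0.096 0.833
vertex 2.418 0.003 0.606
vertex 1.82 -0.386 0.343
endloop
endfacet
facet normal -0.637 -0.722 0.270
outer loop
vertex 1.699 -0.096 0.833
vertex 1.82 -0.386 0.343
vertex 2.722 -0.863 1.194
endloop
endfacet
facet normal -0.280 0.795 -0.539
outer loop
vertex 1.82 -0.386 0.343
vertex 2.418 0.003 0.606
vertex 2.291 -0.447 0.008
endloop
endfacet
facet normal -0.281 -0.933 -0.225
outer loop
vertex 1.82 -0.386 0.343
vertex 2.291 -0.447 0.008
vertex 2.722 -0.863 1.194
endloop
endfacet
facet normal -0.280 0.795 -0.539
outer loop
vertex 2.291 -0.447 0.008
vertex 2.418 0.003 0.606
vertex 2.836 -0.245 0.023
endloop
endfacet
facet normal 0.326 -0.849 -0.416
outer loop
vertex 2.291 -0.447 0.008
vertex 2.836 -0.245 0.023
vertex 2.722 -0.863 1.194
endloop
endfacet
facet normal -0.279 0.795 -0.538
outer loop
vertex 2.836 -0.245 0.023
vertex 2.418 0.003 0.606
vertex 3.136 0.102 0.38
endloop
endfacet
facet normal 0.832 -0.520 -0.194
outer loop
vertex 2.836 -0.245 0.023
vertex 3.136 0.102 0.38
vertex 2.722 -0.863 1.194
endloop
endfacet
facet normal -0.970 -0.075 -0.231
outer loop
vertex 0.097 -4.23 2.122
vertex 0.236 -2.678 1.036
vertex 0.38 -4.927 1.162
endloop
endfacet
facet normal -0.074 -0.817 0.572
outer loop
vertex 1.224 -4.862 1.364
vertex 0.097 -4.23 2.122
vertex 0.38 -4.927 1.162
endloop
endfacet
facet normal -0.970 -0.075 -0.232
outer loop
vertex 0.38 -4.927 1.162
vertex 0.236 -2.678 1.036
vertex 0.52 -3.375 0.076
endloop
endfacet
facet normal 0.232 -0.572 -0.787
outer loop
vertex 0.52 -3.375 0.076
vertex 1.224 -4.862 1.364
vertex 0.38 -4.927 1.162
endloop
endfacet
facet normal -0.232 0.572 0.787
outer loop
vertex 0.097 -4.23 2.122
vertex 1.08 -2.613 1.238
vertex 0.236 -2.678 1.036
endloop
endfacet
facet normal -0.074 -0.817 0.571
outer loop
vertex 0.94 -4.165 2.324
vertex 0.097 -4.23 2.122
vertex 1.224 -4.862 1.364
endloop
endfacet
facet normal -0.233 0.572 0.787
outer loop
vertex 0.94 -4.165 2.324
vertex 1.08 -2.613 1.238
vertex 0.097 -4.23 2.122
endloop
endfacet
facet normal 0.074 0.817 -0.572
outer loop
vertex 0.236 -2.678 1.036
vertex 1.08 -2.613 1.238
vertex 0.52 -3.375 0.076
endloop
endfacet
facet normal 0.233 -0.571 -0.787
outer loop
vertex 1.363 -3.31 0.278
vertex 1.224 -4.862 1.364
vertex 0.52 -3.375 0.076
endloop
endfacet
facet normal 0.074 0.817 -0.572
outer loop
vertex 0.52 -3.375 0.076
vertex 1.08 -2.613 1.238
vertex 1.363 -3.31 0.278
endloop
endfacet
facet normal 0.970 0.076 0.232
outer loop
vertex 1.363 -3.31 0.278
vertex 0.94 -4.165 2.324
vertex 1.224 -4.862 1.364
endloop
endfacet
facet normal 0.970 0.075 0.232
outer loop
vertex 1.08 -2.613 1.238
vertex 0.94 -4.165 2.324
vertex 1.363 -3.31 0.278
endloop
endfacet
facet normal 0.497 -0.588 -0.637
outer loop
vertex 3.6 -4.333 0.63
vertex 3.166 -4.221 0.188
vertex 3.696 -3.903 0.308
endloop
endfacet
facet normal 0.644 0.361 0.675
outer loop
vertex 3.6 -4.333 0.63
vertex 3.696 -3.903 0.308
vertex 2.334 -3.239 1.252
endloop
endfacet
facet normal 0.497 -0.589 -0.637
outer loop
vertex 3.696 -3.903 0.308
vertex 3.166 -4.221 0.188
vertex 3.393 -3.712 -0.105
endloop
endfacet
facet normal 0.471 0.880 0.061
outer loop
vertex 3.696 -3.903 0.308
vertex 3.393 -3.712 -0.105
vertex 2.334 -3.239 1.252
endloop
endfacet
facet normal 0.497 -0.589 -0.638
outer loop
vertex 3.393 -3.712 -0.105
vertex 3.166 -4.221 0.188
vertex 2.919 -3.904 -0.297
endloop
endfacet
facet normal -0.176 0.879 -0.444
outer loop
vertex 3.393 -3.712 -0.105
vertex 2.919 -3.904 -0.297
vertex 2.334 -3.239 1.252
endloop
endfacet
facet normal 0.498 -0.587 -0.638
outer loop
vertex 2.919 -3.904 -0.297
vertex 3.166 -4.221 0.188
vertex 2.631 -4.336 -0.124
endloop
endfacet
facet normal -0.813 0.357 -0.460
outer loop
vertex 2.919 -3.904 -0.297
vertex 2.631 -4.336 -0.124
vertex 2.334 -3.239 1.252
endloop
endfacet
facet normal 0.498 -0.588 -0.637
outer loop
vertex 2.631 -4.336 -0.124
vertex 3.166 -4.221 0.188
vertex 2.746 -4.681 0.284
endloop
endfacet
facet normal -0.957 -0.290 0.025
outer loop
vertex 2.631 -4.336 -0.124
vertex 2.746 -4.681 0.284
vertex 2.334 -3.239 1.252
endloop
endfacet
facet normal 0.498 -0.588 -0.637
outer loop
vertex 2.746 -4.681 0.284
vertex 3.166 -4.221 0.188
vertex 3.177 -4.68 0.62
endloop
endfacet
facet normal -0.502 -0.576 0.645
outer loop
vertex 2.746 -4.681 0.284
vertex 3.177 -4.68 0.62
vertex 2.334 -3.239 1.252
endloop
endfacet
facet normal 0.498 -0.588 -0.638
outer loop
vertex 3.177 -4.68 0.62
vertex 3.166 -4.221 0.188
vertex 3.6 -4.333 0.63
endloop
endfacet
facet normal 0.212 -0.286 0.935
outer loop
vertex 3.177 -4.68 0.62
vertex 3.6 -4.333 0.63
vertex 2.334 -3.239 1.252
endloop
endfacet

endsolid


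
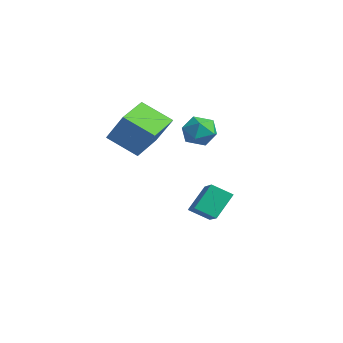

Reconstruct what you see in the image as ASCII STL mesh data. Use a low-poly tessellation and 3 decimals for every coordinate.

solid 
facet normal -0.589 0.783 0.201
outer loop
vertex -2.656 -0.943 1.888
vertex -1.522 -0.529 3.594
vertex -1.446 0.249 0.794
endloop
endfacet
facet normal -0.543 -0.198 -0.816
outer loop
vertex -0.198 -1.411 0.366
vertex -2.656 -0.943 1.888
vertex -1.446 0.249 0.794
endloop
endfacet
facet normal -0.589 0.783 0.201
outer loop
vertex -1.446 0.249 0.794
vertex -1.522 -0.529 3.594
vertex -0.312 0.663 2.5
endloop
endfacet
facet normal 0.599 0.590 -0.541
outer loop
vertex -0.312 0.663 2.5
vertex -0.198 -1.411 0.366
vertex -1.446 0.249 0.794
endloop
endfacet
facet normal -0.599 -0.590 0.541
outer loop
vertex -2.656 -0.943 1.888
vertex -0.274 -2.189 3.166
vertex -1.522 -0.529 3.594
endloop
endfacet
facet normal -0.543 -0.198 -0.816
outer loop
vertex -1.408 -2.603 1.46
vertex -2.656 -0.943 1.888
vertex -0.198 -1.411 0.366
endloop
endfacet
facet normal -0.599 -0.590 0.541
outer loop
vertex -1.408 -2.603 1.46
vertex -0.274 -2.189 3.166
vertex -2.656 -0.943 1.888
endloop
endfacet
facet normal 0.543 0.198 0.816
outer loop
vertex -1.522 -0.529 3.594
vertex -0.274 -2.189 3.166
vertex -0.312 0.663 2.5
endloop
endfacet
facet normal 0.599 0.590 -0.541
outer loop
vertex 0.936 -0.997 2.072
vertex -0.198 -1.411 0.366
vertex -0.312 0.663 2.5
endloop
endfacet
facet normal 0.543 0.198 0.816
outer loop
vertex -0.312 0.663 2.5
vertex -0.274 -2.189 3.166
vertex 0.936 -0.997 2.072
endloop
endfacet
facet normal 0.589 -0.783 -0.201
outer loop
vertex 0.936 -0.997 2.072
vertex -1.408 -2.603 1.46
vertex -0.198 -1.411 0.366
endloop
endfacet
facet normal 0.589 -0.783 -0.201
outer loop
vertex -0.274 -2.189 3.166
vertex -1.408 -2.603 1.46
vertex 0.936 -0.997 2.072
endloop
endfacet
facet normal -0.174 0.954 0.245
outer loop
vertex 1.809 2.059 1.98
vertex 0.963 1.768 2.511
vertex 1.887 1.814 2.988
endloop
endfacet
facet normal 0.525 0.835 0.162
outer loop
vertex 1.809 2.059 1.98
vertex 1.887 1.814 2.988
vertex 2.612 1.489 2.316
endloop
endfacet
facet normal 0.631 0.594 -0.500
outer loop
vertex 1.809 2.059 1.98
vertex 2.612 1.489 2.316
vertex 2.137 1.243 1.424
endloop
endfacet
facet normal -0.002 0.562 -0.827
outer loop
vertex 1.809 2.059 1.98
vertex 2.137 1.243 1.424
vertex 1.117 1.415 1.544
endloop
endfacet
facet normal -0.500 0.785 -0.366
outer loop
vertex 1.809 2.059 1.98
vertex 1.117 1.415 1.544
vertex 0.963 1.768 2.511
endloop
endfacet
facet normal 0.717 0.322 0.618
outer loop
vertex 2.612 1.489 2.316
vertex 1.887 1.814 2.988
vertex 2.263 0.845 3.056
endloop
endfacet
facet normal -0.414 0.512 0.753
outer loop
vertex 1.887 1.814 2.988
vertex 0.963 1.768 2.511
vertex 1.243 1.017 3.176
endloop
endfacet
facet normal -0.942 0.238 -0.237
outer loop
vertex 0.963 1.768 2.511
vertex 1.117 1.415 1.544
vertex 0.768 0.771 2.284
endloop
endfacet
facet normal -0.136 -0.122 -0.983
outer loop
vertex 1.117 1.415 1.544
vertex 2.137 1.243 1.424
vertex 1.493 0.446 1.612
endloop
endfacet
facet normal 0.888 -0.070 -0.454
outer loop
vertex 2.137 1.243 1.424
vertex 2.612 1.489 2.316
vertex 2.417 0.492 2.089
endloop
endfacet
facet normal 0.002 -0.562 0.827
outer loop
vertex 1.571 0.201 2.62
vertex 2.263 0.845 3.056
vertex 1.243 1.017 3.176
endloop
endfacet
facet normal -0.631 -0.594 0.500
outer loop
vertex 1.571 0.201 2.62
vertex 1.243 1.017 3.176
vertex 0.768 0.771 2.284
endloop
endfacet
facet normal -0.525 -0.835 -0.162
outer loop
vertex 1.571 0.201 2.62
vertex 0.768 0.771 2.284
vertex 1.493 0.446 1.612
endloop
endfacet
facet normal 0.174 -0.954 -0.245
outer loop
vertex 1.571 0.201 2.62
vertex 1.493 0.446 1.612
vertex 2.417 0.492 2.089
endloop
endfacet
facet normal 0.500 -0.785 0.366
outer loop
vertex 1.571 0.201 2.62
vertex 2.417 0.492 2.089
vertex 2.263 0.845 3.056
endloop
endfacet
facet normal 0.136 0.122 0.983
outer loop
vertex 1.243 1.017 3.176
vertex 2.263 0.845 3.056
vertex 1.887 1.814 2.988
endloop
endfacet
facet normal -0.888 0.070 0.454
outer loop
vertex 0.768 0.771 2.284
vertex 1.243 1.017 3.176
vertex 0.963 1.768 2.511
endloop
endfacet
facet normal -0.717 -0.322 -0.618
outer loop
vertex 1.493 0.446 1.612
vertex 0.768 0.771 2.284
vertex 1.117 1.415 1.544
endloop
endfacet
facet normal 0.414 -0.512 -0.753
outer loop
vertex 2.417 0.492 2.089
vertex 1.493 0.446 1.612
vertex 2.137 1.243 1.424
endloop
endfacet
facet normal 0.942 -0.238 0.237
outer loop
vertex 2.263 0.845 3.056
vertex 2.417 0.492 2.089
vertex 2.612 1.489 2.316
endloop
endfacet
facet normal -0.470 -0.723 0.505
outer loop
vertex 0.468 2.489 -2.123
vertex -1.26 3.012 -2.983
vertex 0.794 1.326 -3.484
endloop
endfacet
facet normal 0.864 -0.261 0.430
outer loop
vertex 1.42 2.288 -4.157
vertex 0.468 2.489 -2.123
vertex 0.794 1.326 -3.484
endloop
endfacet
facet normal -0.471 -0.723 0.505
outer loop
vertex 0.794 1.326 -3.484
vertex -1.26 3.012 -2.983
vertex -0.934 1.849 -4.345
endloop
endfacet
facet normal 0.179 -0.640 -0.748
outer loop
vertex -0.934 1.849 -4.345
vertex 1.42 2.288 -4.157
vertex 0.794 1.326 -3.484
endloop
endfacet
facet normal -0.179 0.639 0.748
outer loop
vertex 0.468 2.489 -2.123
vertex -0.634 3.974 -3.656
vertex -1.26 3.012 -2.983
endloop
endfacet
facet normal 0.864 -0.262 0.430
outer loop
vertex 1.094 3.451 -2.795
vertex 0.468 2.489 -2.123
vertex 1.42 2.288 -4.157
endloop
endfacet
facet normal -0.179 0.639 0.748
outer loop
vertex 1.094 3.451 -2.795
vertex -0.634 3.974 -3.656
vertex 0.468 2.489 -2.123
endloop
endfacet
facet normal -0.864 0.261 -0.430
outer loop
vertex -1.26 3.012 -2.983
vertex -0.634 3.974 -3.656
vertex -0.934 1.849 -4.345
endloop
endfacet
facet normal 0.179 -0.639 -0.748
outer loop
vertex -0.308 2.811 -5.017
vertex 1.42 2.288 -4.157
vertex -0.934 1.849 -4.345
endloop
endfacet
facet normal -0.864 0.262 -0.430
outer loop
vertex -0.934 1.849 -4.345
vertex -0.634 3.974 -3.656
vertex -0.308 2.811 -5.017
endloop
endfacet
facet normal 0.470 0.724 -0.505
outer loop
vertex -0.308 2.811 -5.017
vertex 1.094 3.451 -2.795
vertex 1.42 2.288 -4.157
endloop
endfacet
facet normal 0.471 0.723 -0.505
outer loop
vertex -0.634 3.974 -3.656
vertex 1.094 3.451 -2.795
vertex -0.308 2.811 -5.017
endloop
endfacet

endsolid


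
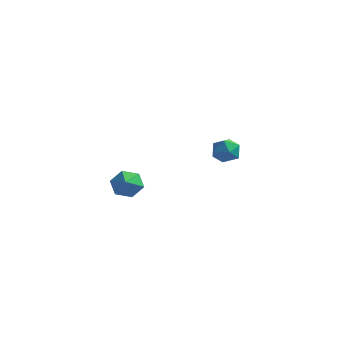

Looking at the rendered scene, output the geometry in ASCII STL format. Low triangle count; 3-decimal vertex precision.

solid 
facet normal -0.557 -0.483 0.676
outer loop
vertex 3.354 3.967 2.566
vertex 3.7 3.328 2.394
vertex 3.973 3.767 2.933
endloop
endfacet
facet normal -0.452 0.196 0.870
outer loop
vertex 3.354 3.967 2.566
vertex 3.973 3.767 2.933
vertex 3.877 4.477 2.723
endloop
endfacet
facet normal -0.706 0.615 0.352
outer loop
vertex 3.354 3.967 2.566
vertex 3.877 4.477 2.723
vertex 3.544 4.477 2.055
endloop
endfacet
facet normal -0.967 0.196 -0.164
outer loop
vertex 3.354 3.967 2.566
vertex 3.544 4.477 2.055
vertex 3.435 3.767 1.851
endloop
endfacet
facet normal -0.875 -0.483 0.036
outer loop
vertex 3.354 3.967 2.566
vertex 3.435 3.767 1.851
vertex 3.7 3.328 2.394
endloop
endfacet
facet normal 0.250 0.306 0.919
outer loop
vertex 3.877 4.477 2.723
vertex 3.973 3.767 2.933
vertex 4.545 4.153 2.649
endloop
endfacet
facet normal 0.082 -0.793 0.604
outer loop
vertex 3.973 3.767 2.933
vertex 3.7 3.328 2.394
vertex 4.436 3.443 2.445
endloop
endfacet
facet normal -0.432 -0.793 -0.430
outer loop
vertex 3.7 3.328 2.394
vertex 3.435 3.767 1.851
vertex 4.103 3.443 1.777
endloop
endfacet
facet normal -0.581 0.306 -0.754
outer loop
vertex 3.435 3.767 1.851
vertex 3.544 4.477 2.055
vertex 4.007 4.153 1.567
endloop
endfacet
facet normal -0.159 0.984 0.079
outer loop
vertex 3.544 4.477 2.055
vertex 3.877 4.477 2.723
vertex 4.28 4.592 2.106
endloop
endfacet
facet normal 0.967 -0.196 0.164
outer loop
vertex 4.626 3.953 1.934
vertex 4.545 4.153 2.649
vertex 4.436 3.443 2.445
endloop
endfacet
facet normal 0.706 -0.615 -0.352
outer loop
vertex 4.626 3.953 1.934
vertex 4.436 3.443 2.445
vertex 4.103 3.443 1.777
endloop
endfacet
facet normal 0.452 -0.196 -0.870
outer loop
vertex 4.626 3.953 1.934
vertex 4.103 3.443 1.777
vertex 4.007 4.153 1.567
endloop
endfacet
facet normal 0.557 0.483 -0.676
outer loop
vertex 4.626 3.953 1.934
vertex 4.007 4.153 1.567
vertex 4.28 4.592 2.106
endloop
endfacet
facet normal 0.875 0.483 -0.036
outer loop
vertex 4.626 3.953 1.934
vertex 4.28 4.592 2.106
vertex 4.545 4.153 2.649
endloop
endfacet
facet normal 0.581 -0.306 0.754
outer loop
vertex 4.436 3.443 2.445
vertex 4.545 4.153 2.649
vertex 3.973 3.767 2.933
endloop
endfacet
facet normal 0.159 -0.984 -0.079
outer loop
vertex 4.103 3.443 1.777
vertex 4.436 3.443 2.445
vertex 3.7 3.328 2.394
endloop
endfacet
facet normal -0.250 -0.306 -0.919
outer loop
vertex 4.007 4.153 1.567
vertex 4.103 3.443 1.777
vertex 3.435 3.767 1.851
endloop
endfacet
facet normal -0.082 0.793 -0.604
outer loop
vertex 4.28 4.592 2.106
vertex 4.007 4.153 1.567
vertex 3.544 4.477 2.055
endloop
endfacet
facet normal 0.432 0.793 0.430
outer loop
vertex 4.545 4.153 2.649
vertex 4.28 4.592 2.106
vertex 3.877 4.477 2.723
endloop
endfacet
facet normal -0.383 0.770 -0.510
outer loop
vertex 2.966 -1.432 2.017
vertex 2.293 -1.685 2.141
vertex 2.6 -1.22 2.612
endloop
endfacet
facet normal 0.864 0.121 0.488
outer loop
vertex 2.966 -1.432 2.017
vertex 2.6 -1.22 2.612
vertex 2.727 -2.555 2.719
endloop
endfacet
facet normal -0.383 0.770 -0.510
outer loop
vertex 2.6 -1.22 2.612
vertex 2.293 -1.685 2.141
vertex 1.927 -1.473 2.736
endloop
endfacet
facet normal 0.147 0.093 0.985
outer loop
vertex 2.6 -1.22 2.612
vertex 1.927 -1.473 2.736
vertex 2.727 -2.555 2.719
endloop
endfacet
facet normal -0.385 0.769 -0.511
outer loop
vertex 1.927 -1.473 2.736
vertex 2.293 -1.685 2.141
vertex 1.62 -1.939 2.266
endloop
endfacet
facet normal -0.530 -0.403 0.746
outer loop
vertex 1.927 -1.473 2.736
vertex 1.62 -1.939 2.266
vertex 2.727 -2.555 2.719
endloop
endfacet
facet normal -0.385 0.769 -0.511
outer loop
vertex 1.62 -1.939 2.266
vertex 2.293 -1.685 2.141
vertex 1.986 -2.151 1.671
endloop
endfacet
facet normal -0.489 -0.872 0.010
outer loop
vertex 1.62 -1.939 2.266
vertex 1.986 -2.151 1.671
vertex 2.727 -2.555 2.719
endloop
endfacet
facet normal -0.383 0.769 -0.512
outer loop
vertex 1.986 -2.151 1.671
vertex 2.293 -1.685 2.141
vertex 2.659 -1.898 1.547
endloop
endfacet
facet normal 0.228 -0.844 -0.486
outer loop
vertex 1.986 -2.151 1.671
vertex 2.659 -1.898 1.547
vertex 2.727 -2.555 2.719
endloop
endfacet
facet normal -0.383 0.769 -0.512
outer loop
vertex 2.659 -1.898 1.547
vertex 2.293 -1.685 2.141
vertex 2.966 -1.432 2.017
endloop
endfacet
facet normal 0.905 -0.347 -0.247
outer loop
vertex 2.659 -1.898 1.547
vertex 2.966 -1.432 2.017
vertex 2.727 -2.555 2.719
endloop
endfacet

endsolid


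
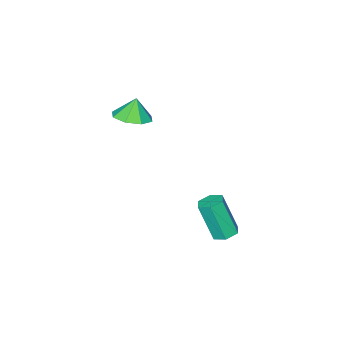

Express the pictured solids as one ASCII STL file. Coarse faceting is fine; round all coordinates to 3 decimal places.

solid 
facet normal 0.317 0.070 -0.946
outer loop
vertex 4.462 -1.648 2.123
vertex 3.585 -2.079 1.797
vertex 3.901 -1.115 1.974
endloop
endfacet
facet normal 0.286 0.525 0.802
outer loop
vertex 4.462 -1.648 2.123
vertex 3.901 -1.115 1.974
vertex 3.215 -2.161 2.903
endloop
endfacet
facet normal 0.317 0.070 -0.946
outer loop
vertex 3.901 -1.115 1.974
vertex 3.585 -2.079 1.797
vertex 3.155 -1.146 1.722
endloop
endfacet
facet normal -0.246 0.729 0.639
outer loop
vertex 3.901 -1.115 1.974
vertex 3.155 -1.146 1.722
vertex 3.215 -2.161 2.903
endloop
endfacet
facet normal 0.318 0.070 -0.946
outer loop
vertex 3.155 -1.146 1.722
vertex 3.585 -2.079 1.797
vertex 2.661 -1.724 1.513
endloop
endfacet
facet normal -0.752 0.480 0.451
outer loop
vertex 3.155 -1.146 1.722
vertex 2.661 -1.724 1.513
vertex 3.215 -2.161 2.903
endloop
endfacet
facet normal 0.318 0.070 -0.946
outer loop
vertex 2.661 -1.724 1.513
vertex 3.585 -2.079 1.797
vertex 2.709 -2.51 1.471
endloop
endfacet
facet normal -0.934 -0.076 0.349
outer loop
vertex 2.661 -1.724 1.513
vertex 2.709 -2.51 1.471
vertex 3.215 -2.161 2.903
endloop
endfacet
facet normal 0.317 0.071 -0.946
outer loop
vertex 2.709 -2.51 1.471
vertex 3.585 -2.079 1.797
vertex 3.27 -3.043 1.619
endloop
endfacet
facet normal -0.686 -0.613 0.392
outer loop
vertex 2.709 -2.51 1.471
vertex 3.27 -3.043 1.619
vertex 3.215 -2.161 2.903
endloop
endfacet
facet normal 0.318 0.071 -0.946
outer loop
vertex 3.27 -3.043 1.619
vertex 3.585 -2.079 1.797
vertex 4.016 -3.012 1.872
endloop
endfacet
facet normal -0.154 -0.817 0.555
outer loop
vertex 3.27 -3.043 1.619
vertex 4.016 -3.012 1.872
vertex 3.215 -2.161 2.903
endloop
endfacet
facet normal 0.316 0.070 -0.946
outer loop
vertex 4.016 -3.012 1.872
vertex 3.585 -2.079 1.797
vertex 4.51 -2.434 2.08
endloop
endfacet
facet normal 0.352 -0.569 0.743
outer loop
vertex 4.016 -3.012 1.872
vertex 4.51 -2.434 2.08
vertex 3.215 -2.161 2.903
endloop
endfacet
facet normal 0.317 0.071 -0.946
outer loop
vertex 4.51 -2.434 2.08
vertex 3.585 -2.079 1.797
vertex 4.462 -1.648 2.123
endloop
endfacet
facet normal 0.534 -0.014 0.845
outer loop
vertex 4.51 -2.434 2.08
vertex 4.462 -1.648 2.123
vertex 3.215 -2.161 2.903
endloop
endfacet
facet normal -0.102 0.376 -0.921
outer loop
vertex 4.172 4.74 -2.825
vertex 3.69 4.266 -2.965
vertex 3.508 4.875 -2.696
endloop
endfacet
facet normal 0.251 0.906 0.342
outer loop
vertex 4.172 4.74 -2.825
vertex 3.508 4.875 -2.696
vertex 4.393 3.927 -0.836
endloop
endfacet
facet normal 0.252 0.905 0.342
outer loop
vertex 4.393 3.927 -0.836
vertex 3.508 4.875 -2.696
vertex 3.729 4.063 -0.707
endloop
endfacet
facet normal 0.102 -0.375 0.921
outer loop
vertex 4.393 3.927 -0.836
vertex 3.729 4.063 -0.707
vertex 3.91 3.454 -0.975
endloop
endfacet
facet normal -0.103 0.376 -0.921
outer loop
vertex 3.508 4.875 -2.696
vertex 3.69 4.266 -2.965
vertex 3.025 4.402 -2.835
endloop
endfacet
facet normal -0.707 0.624 0.333
outer loop
vertex 3.508 4.875 -2.696
vertex 3.025 4.402 -2.835
vertex 3.729 4.063 -0.707
endloop
endfacet
facet normal -0.707 0.623 0.333
outer loop
vertex 3.729 4.063 -0.707
vertex 3.025 4.402 -2.835
vertex 3.246 3.589 -0.846
endloop
endfacet
facet normal 0.103 -0.375 0.921
outer loop
vertex 3.729 4.063 -0.707
vertex 3.246 3.589 -0.846
vertex 3.91 3.454 -0.975
endloop
endfacet
facet normal -0.103 0.376 -0.921
outer loop
vertex 3.025 4.402 -2.835
vertex 3.69 4.266 -2.965
vertex 3.207 3.793 -3.104
endloop
endfacet
facet normal -0.959 -0.283 -0.009
outer loop
vertex 3.025 4.402 -2.835
vertex 3.207 3.793 -3.104
vertex 3.246 3.589 -0.846
endloop
endfacet
facet normal -0.959 -0.283 -0.009
outer loop
vertex 3.246 3.589 -0.846
vertex 3.207 3.793 -3.104
vertex 3.428 2.98 -1.115
endloop
endfacet
facet normal 0.102 -0.376 0.921
outer loop
vertex 3.246 3.589 -0.846
vertex 3.428 2.98 -1.115
vertex 3.91 3.454 -0.975
endloop
endfacet
facet normal -0.102 0.375 -0.921
outer loop
vertex 3.207 3.793 -3.104
vertex 3.69 4.266 -2.965
vertex 3.871 3.657 -3.233
endloop
endfacet
facet normal -0.252 -0.905 -0.342
outer loop
vertex 3.207 3.793 -3.104
vertex 3.871 3.657 -3.233
vertex 3.428 2.98 -1.115
endloop
endfacet
facet normal -0.251 -0.906 -0.342
outer loop
vertex 3.428 2.98 -1.115
vertex 3.871 3.657 -3.233
vertex 4.092 2.845 -1.244
endloop
endfacet
facet normal 0.102 -0.376 0.921
outer loop
vertex 3.428 2.98 -1.115
vertex 4.092 2.845 -1.244
vertex 3.91 3.454 -0.975
endloop
endfacet
facet normal -0.103 0.375 -0.921
outer loop
vertex 3.871 3.657 -3.233
vertex 3.69 4.266 -2.965
vertex 4.354 4.131 -3.094
endloop
endfacet
facet normal 0.708 -0.623 -0.333
outer loop
vertex 3.871 3.657 -3.233
vertex 4.354 4.131 -3.094
vertex 4.092 2.845 -1.244
endloop
endfacet
facet normal 0.707 -0.624 -0.334
outer loop
vertex 4.092 2.845 -1.244
vertex 4.354 4.131 -3.094
vertex 4.575 3.318 -1.105
endloop
endfacet
facet normal 0.103 -0.376 0.921
outer loop
vertex 4.092 2.845 -1.244
vertex 4.575 3.318 -1.105
vertex 3.91 3.454 -0.975
endloop
endfacet
facet normal -0.102 0.376 -0.921
outer loop
vertex 4.354 4.131 -3.094
vertex 3.69 4.266 -2.965
vertex 4.172 4.74 -2.825
endloop
endfacet
facet normal 0.959 0.283 0.009
outer loop
vertex 4.354 4.131 -3.094
vertex 4.172 4.74 -2.825
vertex 4.575 3.318 -1.105
endloop
endfacet
facet normal 0.959 0.283 0.009
outer loop
vertex 4.575 3.318 -1.105
vertex 4.172 4.74 -2.825
vertex 4.393 3.927 -0.836
endloop
endfacet
facet normal 0.103 -0.376 0.921
outer loop
vertex 4.575 3.318 -1.105
vertex 4.393 3.927 -0.836
vertex 3.91 3.454 -0.975
endloop
endfacet

endsolid


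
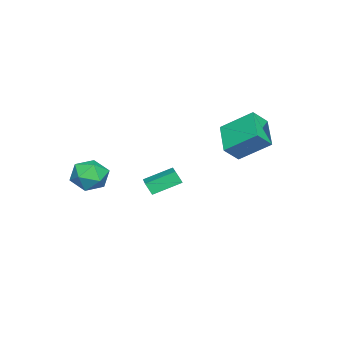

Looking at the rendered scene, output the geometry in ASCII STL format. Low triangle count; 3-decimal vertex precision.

solid 
facet normal -0.599 0.432 -0.674
outer loop
vertex -5.024 1.853 -0.606
vertex -5.191 3.579 0.648
vertex -3.406 2.673 -1.518
endloop
endfacet
facet normal 0.078 -0.806 -0.586
outer loop
vertex -2.669 2.141 -0.688
vertex -5.024 1.853 -0.606
vertex -3.406 2.673 -1.518
endloop
endfacet
facet normal -0.599 0.433 -0.674
outer loop
vertex -3.406 2.673 -1.518
vertex -5.191 3.579 0.648
vertex -3.573 4.398 -0.263
endloop
endfacet
facet normal 0.797 0.404 -0.449
outer loop
vertex -3.573 4.398 -0.263
vertex -2.669 2.141 -0.688
vertex -3.406 2.673 -1.518
endloop
endfacet
facet normal -0.797 -0.403 0.449
outer loop
vertex -5.024 1.853 -0.606
vertex -4.454 3.047 1.478
vertex -5.191 3.579 0.648
endloop
endfacet
facet normal 0.078 -0.806 -0.586
outer loop
vertex -4.287 1.322 0.223
vertex -5.024 1.853 -0.606
vertex -2.669 2.141 -0.688
endloop
endfacet
facet normal -0.797 -0.404 0.449
outer loop
vertex -4.287 1.322 0.223
vertex -4.454 3.047 1.478
vertex -5.024 1.853 -0.606
endloop
endfacet
facet normal -0.078 0.806 0.586
outer loop
vertex -5.191 3.579 0.648
vertex -4.454 3.047 1.478
vertex -3.573 4.398 -0.263
endloop
endfacet
facet normal 0.797 0.404 -0.450
outer loop
vertex -2.836 3.867 0.566
vertex -2.669 2.141 -0.688
vertex -3.573 4.398 -0.263
endloop
endfacet
facet normal -0.078 0.806 0.586
outer loop
vertex -3.573 4.398 -0.263
vertex -4.454 3.047 1.478
vertex -2.836 3.867 0.566
endloop
endfacet
facet normal 0.599 -0.432 0.675
outer loop
vertex -2.836 3.867 0.566
vertex -4.287 1.322 0.223
vertex -2.669 2.141 -0.688
endloop
endfacet
facet normal 0.599 -0.432 0.674
outer loop
vertex -4.454 3.047 1.478
vertex -4.287 1.322 0.223
vertex -2.836 3.867 0.566
endloop
endfacet
facet normal -0.925 -0.319 0.208
outer loop
vertex 1.072 -3.002 -1.653
vertex 1.468 -3.973 -1.379
vertex 1.369 -3.197 -0.629
endloop
endfacet
facet normal -0.865 0.383 0.324
outer loop
vertex 1.072 -3.002 -1.653
vertex 1.369 -3.197 -0.629
vertex 1.615 -2.25 -1.093
endloop
endfacet
facet normal -0.662 0.692 -0.287
outer loop
vertex 1.072 -3.002 -1.653
vertex 1.615 -2.25 -1.093
vertex 1.866 -2.44 -2.129
endloop
endfacet
facet normal -0.597 0.181 -0.782
outer loop
vertex 1.072 -3.002 -1.653
vertex 1.866 -2.44 -2.129
vertex 1.775 -3.504 -2.306
endloop
endfacet
facet normal -0.759 -0.444 -0.476
outer loop
vertex 1.072 -3.002 -1.653
vertex 1.775 -3.504 -2.306
vertex 1.468 -3.973 -1.379
endloop
endfacet
facet normal -0.346 0.484 0.804
outer loop
vertex 1.615 -2.25 -1.093
vertex 1.369 -3.197 -0.629
vertex 2.345 -2.756 -0.474
endloop
endfacet
facet normal -0.443 -0.652 0.616
outer loop
vertex 1.369 -3.197 -0.629
vertex 1.468 -3.973 -1.379
vertex 2.254 -3.82 -0.651
endloop
endfacet
facet normal -0.176 -0.854 -0.490
outer loop
vertex 1.468 -3.973 -1.379
vertex 1.775 -3.504 -2.306
vertex 2.505 -4.01 -1.687
endloop
endfacet
facet normal 0.086 0.156 -0.984
outer loop
vertex 1.775 -3.504 -2.306
vertex 1.866 -2.44 -2.129
vertex 2.751 -3.063 -2.151
endloop
endfacet
facet normal -0.020 0.983 -0.185
outer loop
vertex 1.866 -2.44 -2.129
vertex 1.615 -2.25 -1.093
vertex 2.652 -2.287 -1.401
endloop
endfacet
facet normal 0.597 -0.181 0.782
outer loop
vertex 3.048 -3.258 -1.127
vertex 2.345 -2.756 -0.474
vertex 2.254 -3.82 -0.651
endloop
endfacet
facet normal 0.662 -0.692 0.287
outer loop
vertex 3.048 -3.258 -1.127
vertex 2.254 -3.82 -0.651
vertex 2.505 -4.01 -1.687
endloop
endfacet
facet normal 0.865 -0.383 -0.324
outer loop
vertex 3.048 -3.258 -1.127
vertex 2.505 -4.01 -1.687
vertex 2.751 -3.063 -2.151
endloop
endfacet
facet normal 0.925 0.319 -0.208
outer loop
vertex 3.048 -3.258 -1.127
vertex 2.751 -3.063 -2.151
vertex 2.652 -2.287 -1.401
endloop
endfacet
facet normal 0.759 0.444 0.476
outer loop
vertex 3.048 -3.258 -1.127
vertex 2.652 -2.287 -1.401
vertex 2.345 -2.756 -0.474
endloop
endfacet
facet normal -0.086 -0.156 0.984
outer loop
vertex 2.254 -3.82 -0.651
vertex 2.345 -2.756 -0.474
vertex 1.369 -3.197 -0.629
endloop
endfacet
facet normal 0.020 -0.983 0.185
outer loop
vertex 2.505 -4.01 -1.687
vertex 2.254 -3.82 -0.651
vertex 1.468 -3.973 -1.379
endloop
endfacet
facet normal 0.346 -0.484 -0.804
outer loop
vertex 2.751 -3.063 -2.151
vertex 2.505 -4.01 -1.687
vertex 1.775 -3.504 -2.306
endloop
endfacet
facet normal 0.443 0.652 -0.616
outer loop
vertex 2.652 -2.287 -1.401
vertex 2.751 -3.063 -2.151
vertex 1.866 -2.44 -2.129
endloop
endfacet
facet normal 0.176 0.854 0.490
outer loop
vertex 2.345 -2.756 -0.474
vertex 2.652 -2.287 -1.401
vertex 1.615 -2.25 -1.093
endloop
endfacet
facet normal -0.502 0.757 0.418
outer loop
vertex -4.235 -1.269 -3.084
vertex -2.635 -0.478 -2.596
vertex -4.218 -0.864 -3.797
endloop
endfacet
facet normal -0.865 -0.427 -0.263
outer loop
vertex -3.345 -2.182 -4.524
vertex -4.235 -1.269 -3.084
vertex -4.218 -0.864 -3.797
endloop
endfacet
facet normal -0.502 0.758 0.418
outer loop
vertex -4.218 -0.864 -3.797
vertex -2.635 -0.478 -2.596
vertex -2.618 -0.073 -3.31
endloop
endfacet
facet normal 0.021 0.493 -0.870
outer loop
vertex -2.618 -0.073 -3.31
vertex -3.345 -2.182 -4.524
vertex -4.218 -0.864 -3.797
endloop
endfacet
facet normal -0.021 -0.494 0.869
outer loop
vertex -4.235 -1.269 -3.084
vertex -1.762 -1.796 -3.323
vertex -2.635 -0.478 -2.596
endloop
endfacet
facet normal -0.865 -0.428 -0.263
outer loop
vertex -3.362 -2.587 -3.81
vertex -4.235 -1.269 -3.084
vertex -3.345 -2.182 -4.524
endloop
endfacet
facet normal -0.021 -0.493 0.870
outer loop
vertex -3.362 -2.587 -3.81
vertex -1.762 -1.796 -3.323
vertex -4.235 -1.269 -3.084
endloop
endfacet
facet normal 0.865 0.428 0.263
outer loop
vertex -2.635 -0.478 -2.596
vertex -1.762 -1.796 -3.323
vertex -2.618 -0.073 -3.31
endloop
endfacet
facet normal 0.021 0.493 -0.870
outer loop
vertex -1.745 -1.391 -4.036
vertex -3.345 -2.182 -4.524
vertex -2.618 -0.073 -3.31
endloop
endfacet
facet normal 0.865 0.428 0.264
outer loop
vertex -2.618 -0.073 -3.31
vertex -1.762 -1.796 -3.323
vertex -1.745 -1.391 -4.036
endloop
endfacet
facet normal 0.502 -0.757 -0.418
outer loop
vertex -1.745 -1.391 -4.036
vertex -3.362 -2.587 -3.81
vertex -3.345 -2.182 -4.524
endloop
endfacet
facet normal 0.502 -0.757 -0.418
outer loop
vertex -1.762 -1.796 -3.323
vertex -3.362 -2.587 -3.81
vertex -1.745 -1.391 -4.036
endloop
endfacet

endsolid


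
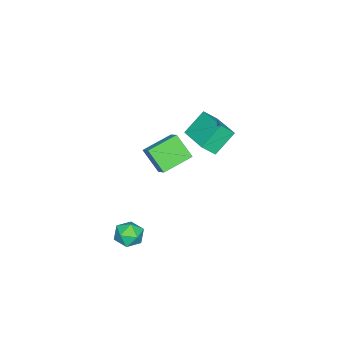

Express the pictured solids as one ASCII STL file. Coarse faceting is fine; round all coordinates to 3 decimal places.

solid 
facet normal -0.550 -0.583 -0.597
outer loop
vertex -1.713 -2.613 -1.076
vertex -3.283 -1.652 -0.568
vertex -1.467 -1.536 -2.355
endloop
endfacet
facet normal 0.823 -0.503 -0.265
outer loop
vertex -0.857 -0.888 -1.692
vertex -1.713 -2.613 -1.076
vertex -1.467 -1.536 -2.355
endloop
endfacet
facet normal -0.550 -0.584 -0.597
outer loop
vertex -1.467 -1.536 -2.355
vertex -3.283 -1.652 -0.568
vertex -3.038 -0.575 -1.847
endloop
endfacet
facet normal 0.145 0.637 -0.757
outer loop
vertex -3.038 -0.575 -1.847
vertex -0.857 -0.888 -1.692
vertex -1.467 -1.536 -2.355
endloop
endfacet
facet normal -0.145 -0.637 0.757
outer loop
vertex -1.713 -2.613 -1.076
vertex -2.673 -1.004 0.095
vertex -3.283 -1.652 -0.568
endloop
endfacet
facet normal 0.822 -0.503 -0.266
outer loop
vertex -1.102 -1.965 -0.413
vertex -1.713 -2.613 -1.076
vertex -0.857 -0.888 -1.692
endloop
endfacet
facet normal -0.145 -0.637 0.757
outer loop
vertex -1.102 -1.965 -0.413
vertex -2.673 -1.004 0.095
vertex -1.713 -2.613 -1.076
endloop
endfacet
facet normal -0.823 0.503 0.266
outer loop
vertex -3.283 -1.652 -0.568
vertex -2.673 -1.004 0.095
vertex -3.038 -0.575 -1.847
endloop
endfacet
facet normal 0.145 0.637 -0.757
outer loop
vertex -2.427 0.073 -1.184
vertex -0.857 -0.888 -1.692
vertex -3.038 -0.575 -1.847
endloop
endfacet
facet normal -0.822 0.503 0.266
outer loop
vertex -3.038 -0.575 -1.847
vertex -2.673 -1.004 0.095
vertex -2.427 0.073 -1.184
endloop
endfacet
facet normal 0.550 0.584 0.597
outer loop
vertex -2.427 0.073 -1.184
vertex -1.102 -1.965 -0.413
vertex -0.857 -0.888 -1.692
endloop
endfacet
facet normal 0.550 0.584 0.597
outer loop
vertex -2.673 -1.004 0.095
vertex -1.102 -1.965 -0.413
vertex -2.427 0.073 -1.184
endloop
endfacet
facet normal -0.627 -0.755 -0.191
outer loop
vertex 0.46 0.966 3.366
vertex -0.601 1.557 4.512
vertex -0.008 1.54 2.636
endloop
endfacet
facet normal 0.636 -0.354 -0.686
outer loop
vertex 1.341 3.163 3.048
vertex 0.46 0.966 3.366
vertex -0.008 1.54 2.636
endloop
endfacet
facet normal -0.628 -0.754 -0.192
outer loop
vertex -0.008 1.54 2.636
vertex -0.601 1.557 4.512
vertex -1.069 2.132 3.782
endloop
endfacet
facet normal -0.450 0.552 -0.702
outer loop
vertex -1.069 2.132 3.782
vertex 1.341 3.163 3.048
vertex -0.008 1.54 2.636
endloop
endfacet
facet normal 0.450 -0.552 0.702
outer loop
vertex 0.46 0.966 3.366
vertex 0.748 3.18 4.924
vertex -0.601 1.557 4.512
endloop
endfacet
facet normal 0.635 -0.354 -0.686
outer loop
vertex 1.809 2.588 3.778
vertex 0.46 0.966 3.366
vertex 1.341 3.163 3.048
endloop
endfacet
facet normal 0.450 -0.552 0.702
outer loop
vertex 1.809 2.588 3.778
vertex 0.748 3.18 4.924
vertex 0.46 0.966 3.366
endloop
endfacet
facet normal -0.635 0.354 0.686
outer loop
vertex -0.601 1.557 4.512
vertex 0.748 3.18 4.924
vertex -1.069 2.132 3.782
endloop
endfacet
facet normal -0.450 0.552 -0.702
outer loop
vertex 0.28 3.754 4.194
vertex 1.341 3.163 3.048
vertex -1.069 2.132 3.782
endloop
endfacet
facet normal -0.636 0.354 0.686
outer loop
vertex -1.069 2.132 3.782
vertex 0.748 3.18 4.924
vertex 0.28 3.754 4.194
endloop
endfacet
facet normal 0.628 0.755 0.192
outer loop
vertex 0.28 3.754 4.194
vertex 1.809 2.588 3.778
vertex 1.341 3.163 3.048
endloop
endfacet
facet normal 0.628 0.755 0.191
outer loop
vertex 0.748 3.18 4.924
vertex 1.809 2.588 3.778
vertex 0.28 3.754 4.194
endloop
endfacet
facet normal -0.096 0.703 0.705
outer loop
vertex 3.316 -0.008 -2.822
vertex 3.773 -0.52 -2.249
vertex 4.206 0.062 -2.771
endloop
endfacet
facet normal -0.081 0.995 0.054
outer loop
vertex 3.316 -0.008 -2.822
vertex 4.206 0.062 -2.771
vertex 3.801 0.072 -3.568
endloop
endfacet
facet normal -0.618 0.716 -0.325
outer loop
vertex 3.316 -0.008 -2.822
vertex 3.801 0.072 -3.568
vertex 3.119 -0.504 -3.539
endloop
endfacet
facet normal -0.964 0.250 0.092
outer loop
vertex 3.316 -0.008 -2.822
vertex 3.119 -0.504 -3.539
vertex 3.102 -0.87 -2.724
endloop
endfacet
facet normal -0.642 0.242 0.728
outer loop
vertex 3.316 -0.008 -2.822
vertex 3.102 -0.87 -2.724
vertex 3.773 -0.52 -2.249
endloop
endfacet
facet normal 0.531 0.807 -0.260
outer loop
vertex 3.801 0.072 -3.568
vertex 4.206 0.062 -2.771
vertex 4.558 -0.39 -3.456
endloop
endfacet
facet normal 0.508 0.334 0.794
outer loop
vertex 4.206 0.062 -2.771
vertex 3.773 -0.52 -2.249
vertex 4.541 -0.756 -2.641
endloop
endfacet
facet normal -0.374 -0.411 0.831
outer loop
vertex 3.773 -0.52 -2.249
vertex 3.102 -0.87 -2.724
vertex 3.859 -1.332 -2.612
endloop
endfacet
facet normal -0.896 -0.398 -0.198
outer loop
vertex 3.102 -0.87 -2.724
vertex 3.119 -0.504 -3.539
vertex 3.454 -1.322 -3.409
endloop
endfacet
facet normal -0.336 0.354 -0.872
outer loop
vertex 3.119 -0.504 -3.539
vertex 3.801 0.072 -3.568
vertex 3.887 -0.74 -3.931
endloop
endfacet
facet normal 0.964 -0.250 -0.092
outer loop
vertex 4.344 -1.252 -3.358
vertex 4.558 -0.39 -3.456
vertex 4.541 -0.756 -2.641
endloop
endfacet
facet normal 0.618 -0.716 0.325
outer loop
vertex 4.344 -1.252 -3.358
vertex 4.541 -0.756 -2.641
vertex 3.859 -1.332 -2.612
endloop
endfacet
facet normal 0.081 -0.995 -0.054
outer loop
vertex 4.344 -1.252 -3.358
vertex 3.859 -1.332 -2.612
vertex 3.454 -1.322 -3.409
endloop
endfacet
facet normal 0.096 -0.703 -0.705
outer loop
vertex 4.344 -1.252 -3.358
vertex 3.454 -1.322 -3.409
vertex 3.887 -0.74 -3.931
endloop
endfacet
facet normal 0.642 -0.242 -0.728
outer loop
vertex 4.344 -1.252 -3.358
vertex 3.887 -0.74 -3.931
vertex 4.558 -0.39 -3.456
endloop
endfacet
facet normal 0.896 0.398 0.198
outer loop
vertex 4.541 -0.756 -2.641
vertex 4.558 -0.39 -3.456
vertex 4.206 0.062 -2.771
endloop
endfacet
facet normal 0.336 -0.354 0.872
outer loop
vertex 3.859 -1.332 -2.612
vertex 4.541 -0.756 -2.641
vertex 3.773 -0.52 -2.249
endloop
endfacet
facet normal -0.531 -0.807 0.260
outer loop
vertex 3.454 -1.322 -3.409
vertex 3.859 -1.332 -2.612
vertex 3.102 -0.87 -2.724
endloop
endfacet
facet normal -0.508 -0.334 -0.794
outer loop
vertex 3.887 -0.74 -3.931
vertex 3.454 -1.322 -3.409
vertex 3.119 -0.504 -3.539
endloop
endfacet
facet normal 0.374 0.411 -0.831
outer loop
vertex 4.558 -0.39 -3.456
vertex 3.887 -0.74 -3.931
vertex 3.801 0.072 -3.568
endloop
endfacet

endsolid
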